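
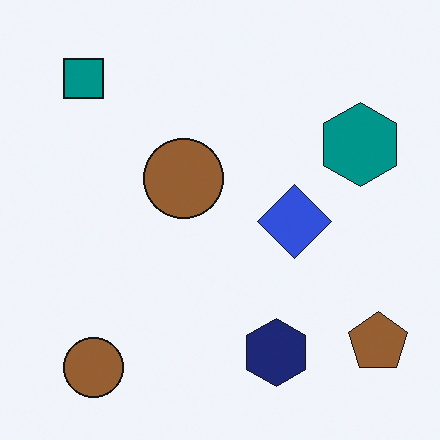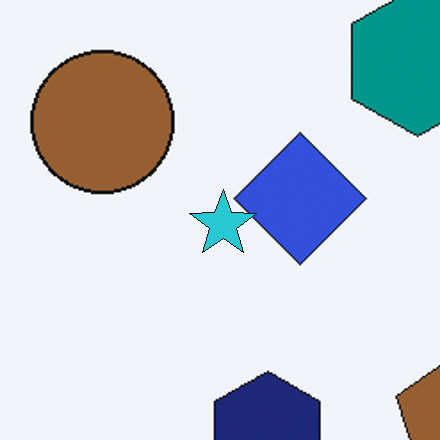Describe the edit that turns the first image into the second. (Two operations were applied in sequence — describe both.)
The transformation is: cropped tightly and scaled back up, then overlaid with an additional cyan star.

The visible shapes are larger and the field of view is narrower; shapes near the original edges may be partly or wholly outside the frame — a crop-and-rescale. A cyan star appears in the second image that is absent from the first.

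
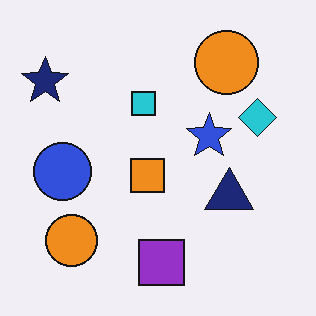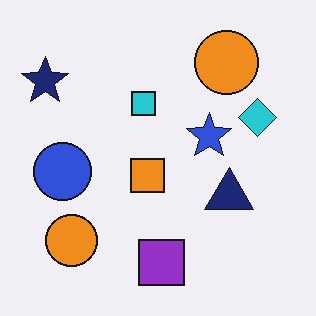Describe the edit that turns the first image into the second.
The transformation is: JPEG-compressed with visible artifacts.

Blocky 8×8 compression artifacts appear around shape edges and the flat background shows ringing — characteristic JPEG degradation.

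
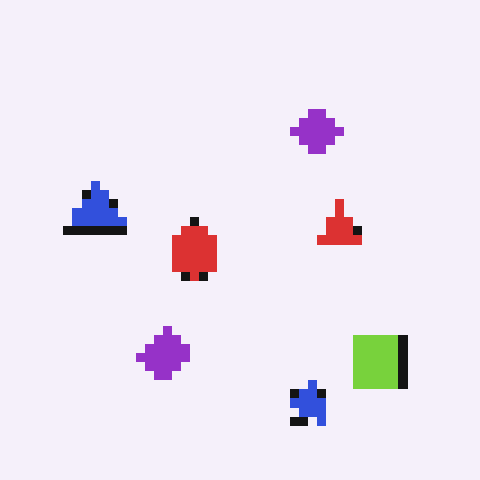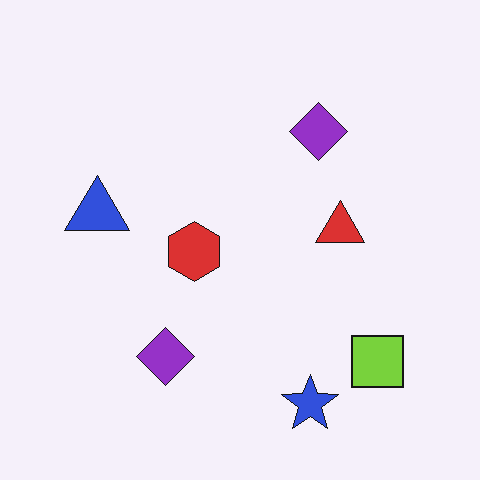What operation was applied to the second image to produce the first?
Heavily pixelated into large blocks.

Shapes are reduced to large square blocks; fine edges and outlines are lost — a downscale-then-upscale (mosaic) effect.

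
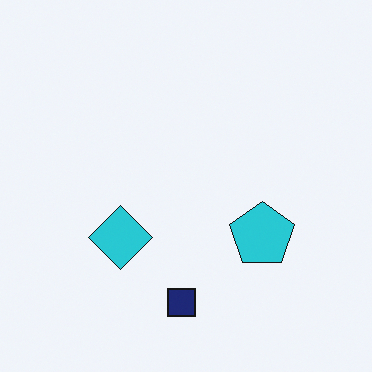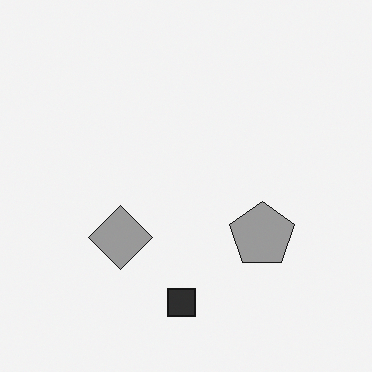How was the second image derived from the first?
This is the original image converted to grayscale.

All color is removed — every shape is now a shade of grey.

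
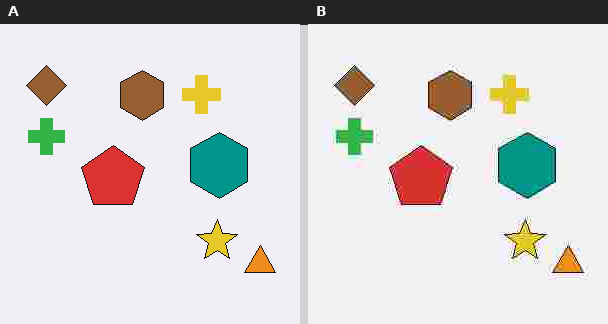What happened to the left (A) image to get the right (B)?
This is the original image degraded with heavy JPEG compression.

Blocky 8×8 compression artifacts appear around shape edges and the flat background shows ringing — characteristic JPEG degradation.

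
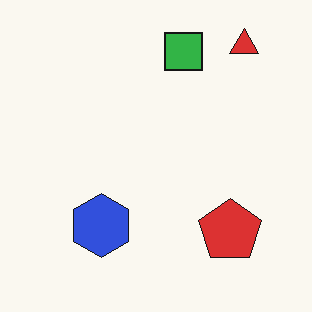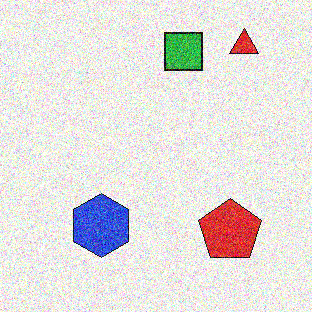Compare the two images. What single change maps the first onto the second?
The transformation is: degraded with heavy additive noise.

Random speckle covers the whole image, including the flat background.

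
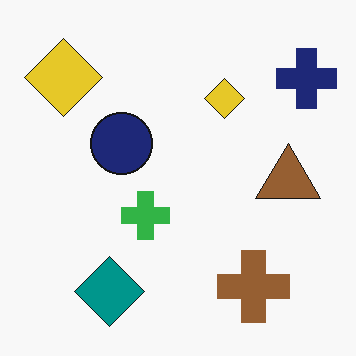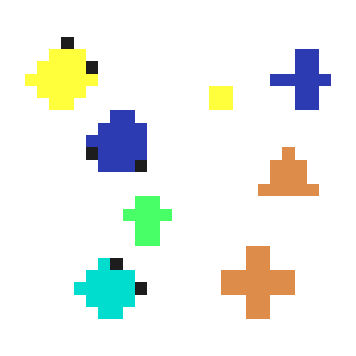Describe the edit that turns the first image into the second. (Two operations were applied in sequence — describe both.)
It was heavily pixelated into large blocks, then brightened a lot.

Shapes are reduced to large square blocks; fine edges and outlines are lost — a downscale-then-upscale (mosaic) effect. Every pixel — background and shapes alike — is uniformly brightened.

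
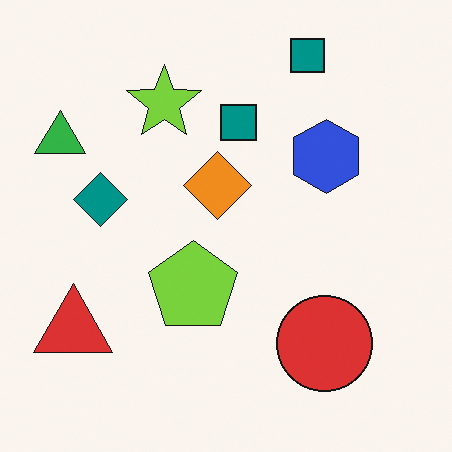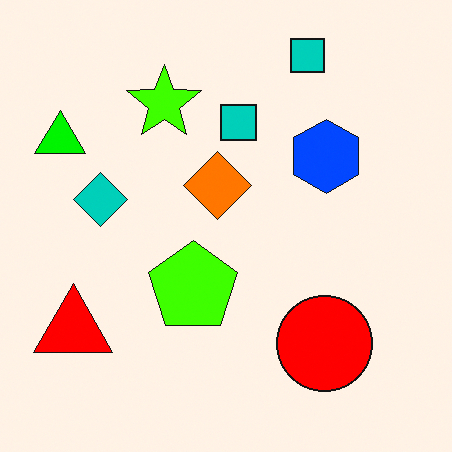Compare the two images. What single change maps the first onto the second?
The second image is the first made much more vivid (saturation change).

All colors are more vivid — a global saturation change.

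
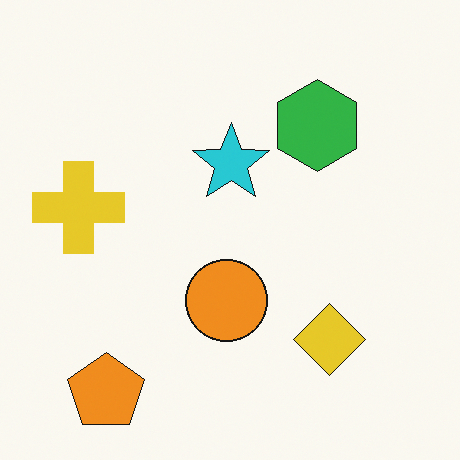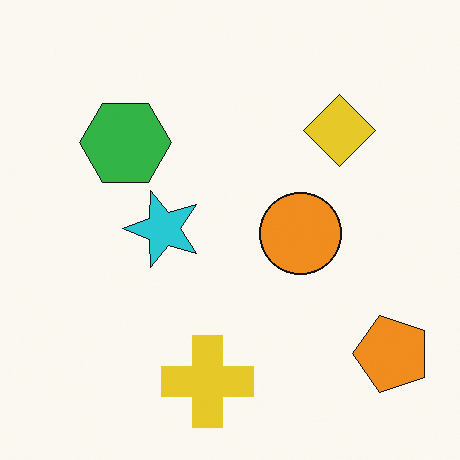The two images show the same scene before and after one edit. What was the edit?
This is the original image rotated 90° counter-clockwise.

The orange pentagon sits in the bottom-left of the first image and the bottom-right of the second — consistent with a whole-image 90° counter-clockwise rotation.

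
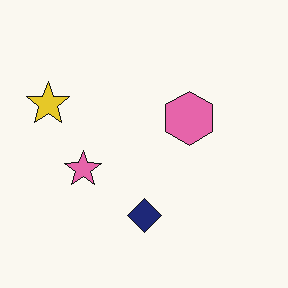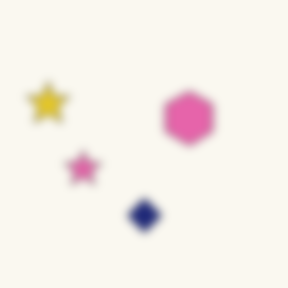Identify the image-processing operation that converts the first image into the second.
The image was moderately blurred.

Shape edges and outlines are uniformly softened across the whole image.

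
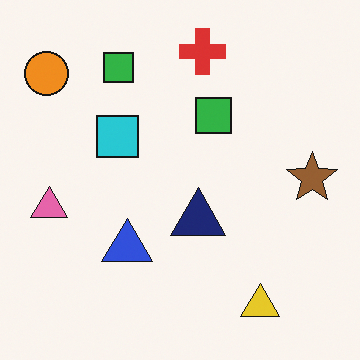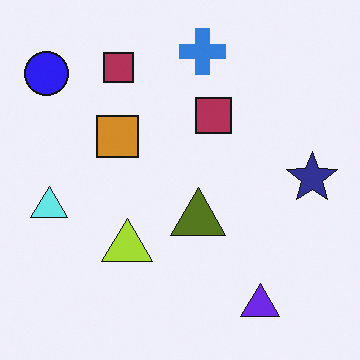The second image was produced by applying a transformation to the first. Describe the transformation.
This is the original image hue-shifted by a large amount.

Every shape's color has rotated by the same amount around the hue wheel — a uniform hue shift.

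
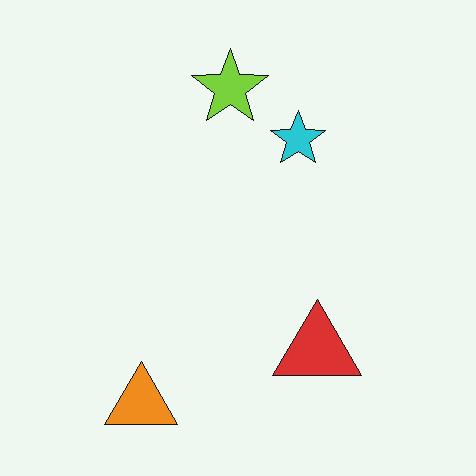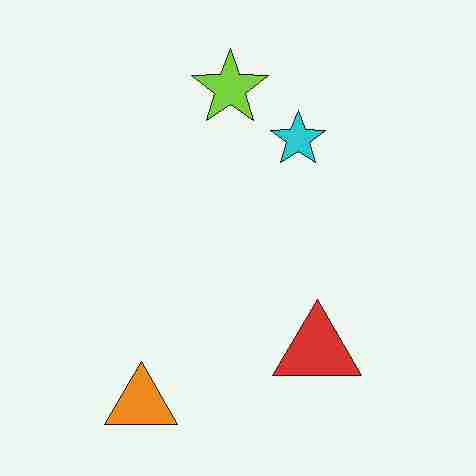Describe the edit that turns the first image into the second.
The transformation is: degraded with heavy JPEG compression.

Blocky 8×8 compression artifacts appear around shape edges and the flat background shows ringing — characteristic JPEG degradation.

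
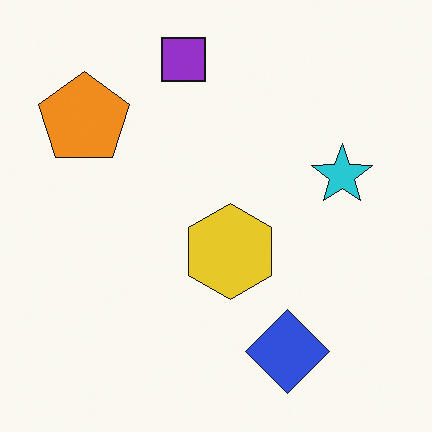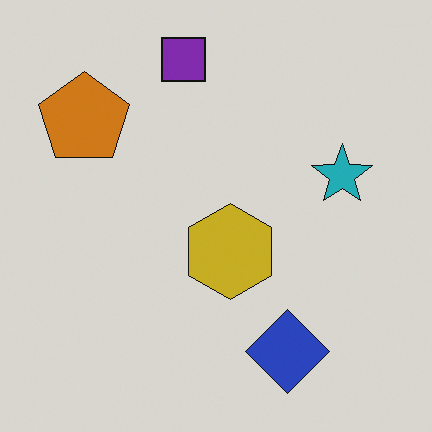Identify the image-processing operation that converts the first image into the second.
The second image is the first darkened a little.

Every pixel — background and shapes alike — is uniformly darkened.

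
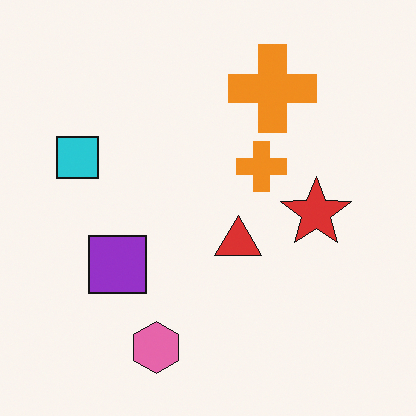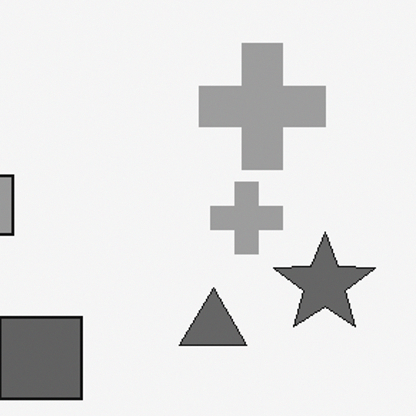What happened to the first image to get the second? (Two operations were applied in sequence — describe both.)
This is the original image converted to grayscale, then cropped to a modestly smaller region and rescaled.

All color is removed — every shape is now a shade of grey. The visible shapes are larger and the field of view is narrower; shapes near the original edges may be partly or wholly outside the frame — a crop-and-rescale.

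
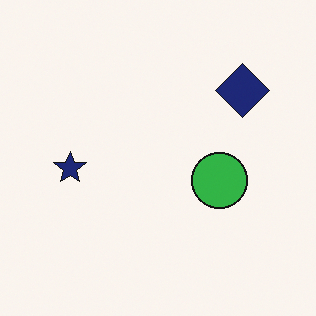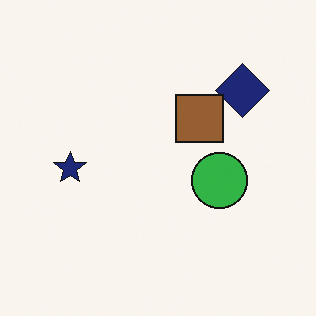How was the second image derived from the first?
The second image is the first overlaid with an additional brown square.

A brown square appears in the second image that is absent from the first.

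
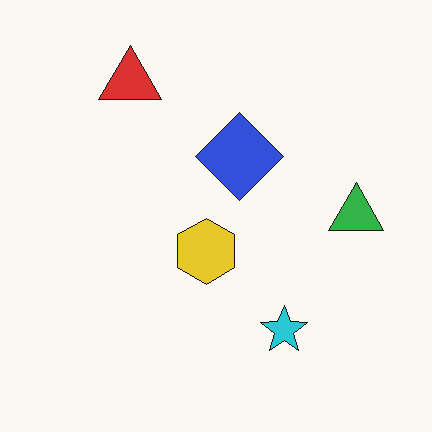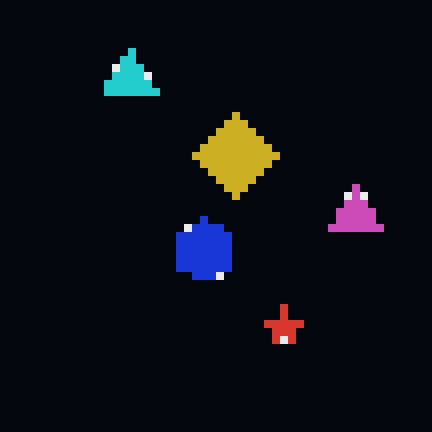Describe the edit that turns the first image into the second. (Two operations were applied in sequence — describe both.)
The image was moderately pixelated, then color-inverted (negative).

Shapes are reduced to large square blocks; fine edges and outlines are lost — a downscale-then-upscale (mosaic) effect. The light background has become dark and every shape's color is its complement — a photographic negative.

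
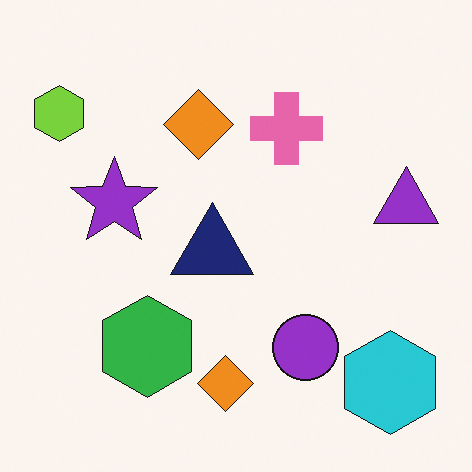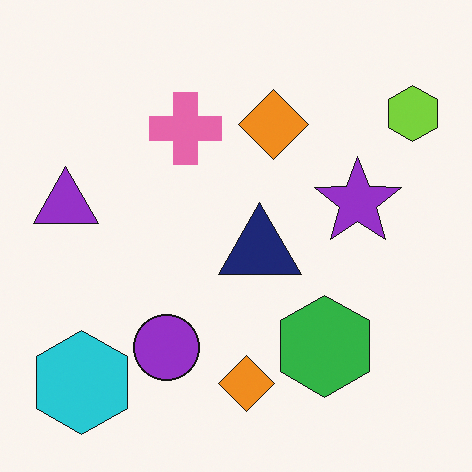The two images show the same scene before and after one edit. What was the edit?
The transformation is: flipped horizontally (left ↔ right).

The lime hexagon is in the top-left of the first image and the top-right of the second — shapes on opposite sides of the vertical midline have swapped in a mirror flip.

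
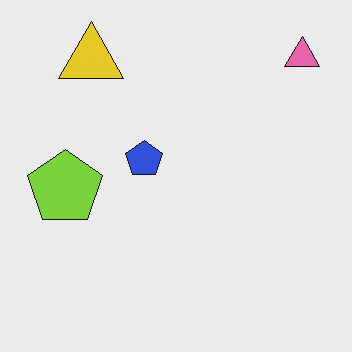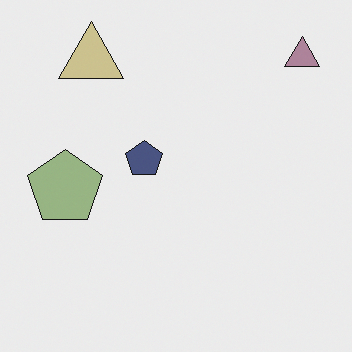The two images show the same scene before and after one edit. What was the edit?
The transformation is: made much more muted (saturation change).

All colors are more muted and greyish — a global saturation change.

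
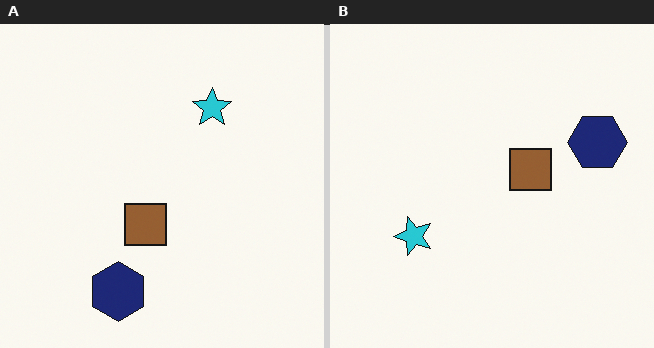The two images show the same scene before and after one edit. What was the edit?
Transposed (reflected across the top-left ↔ bottom-right diagonal).

Shapes have swapped their row and column positions — what was in the top-right is now in the bottom-left — a diagonal reflection.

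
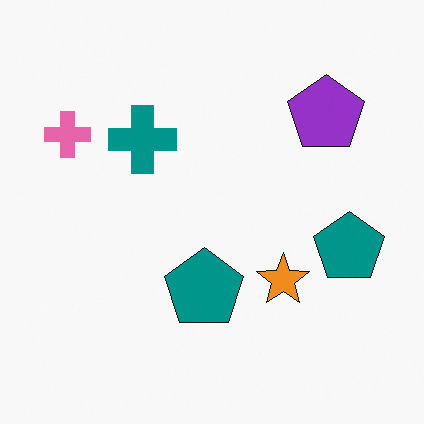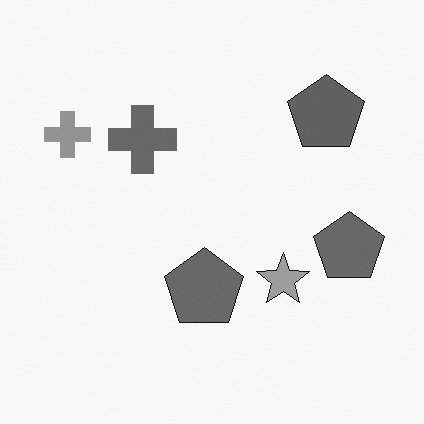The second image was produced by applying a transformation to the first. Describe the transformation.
Converted to grayscale.

All color is removed — every shape is now a shade of grey.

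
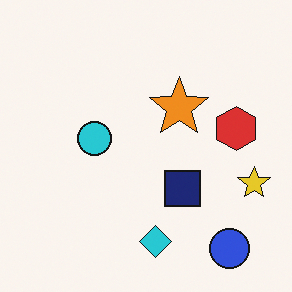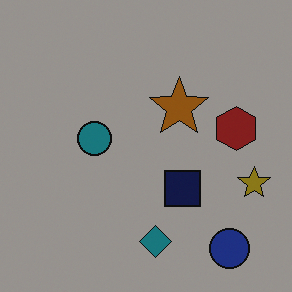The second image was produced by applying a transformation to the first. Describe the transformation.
Darkened a lot.

Every pixel — background and shapes alike — is uniformly darkened.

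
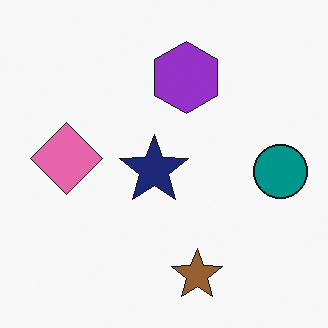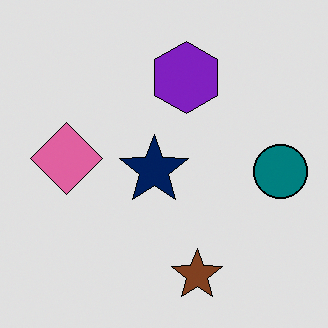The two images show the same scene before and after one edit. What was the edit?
The image was moderately posterized.

Each flat color has snapped to a coarser quantized level — most visibly, the near-white background has dropped to a flat grey.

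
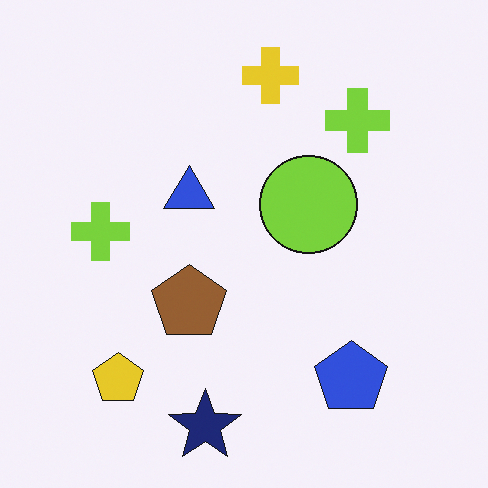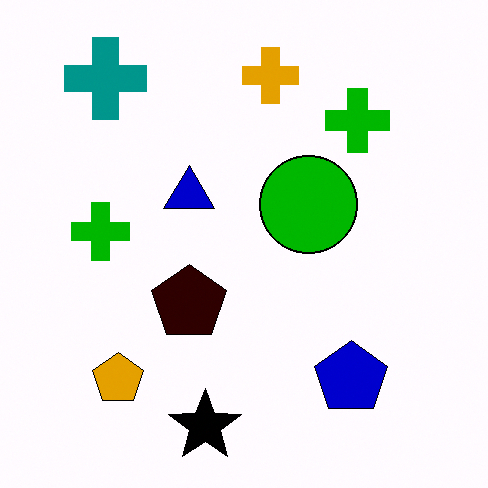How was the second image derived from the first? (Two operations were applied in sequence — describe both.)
The image was boosted in contrast, then overlaid with an additional teal cross.

Tones are pushed away from mid-grey across the whole image — a global contrast change. A teal cross appears in the second image that is absent from the first.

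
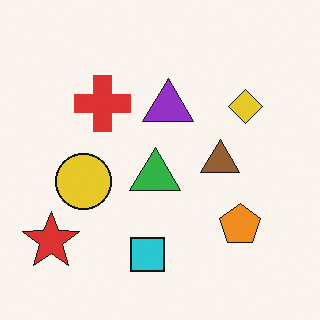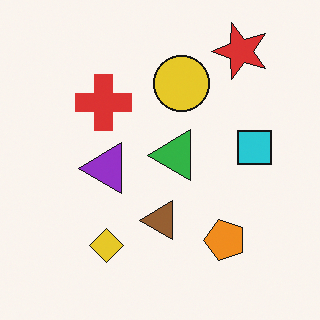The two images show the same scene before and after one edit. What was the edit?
The second image is the first transposed (reflected across the top-left ↔ bottom-right diagonal).

Shapes have swapped their row and column positions — what was in the top-right is now in the bottom-left — a diagonal reflection.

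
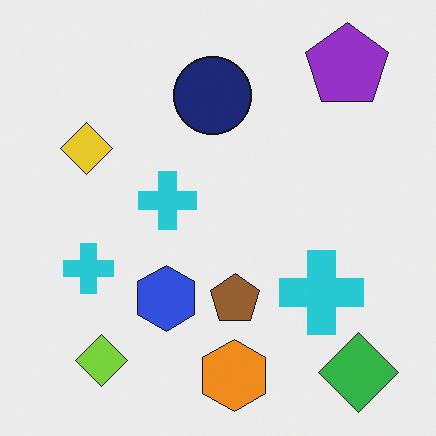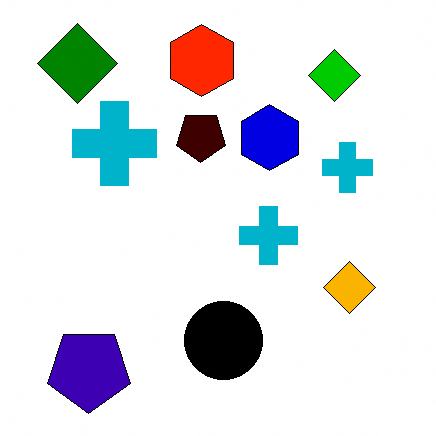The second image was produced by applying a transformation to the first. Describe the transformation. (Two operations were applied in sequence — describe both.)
It was boosted in contrast, then rotated 180°.

Tones are pushed away from mid-grey across the whole image — a global contrast change. The green diamond sits in the bottom-right of the first image and the top-left of the second — consistent with a whole-image 180° rotation.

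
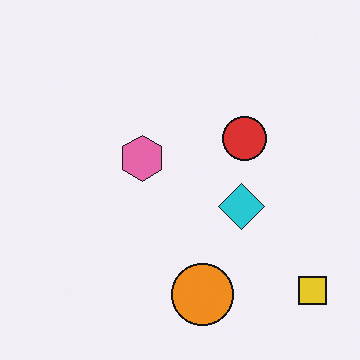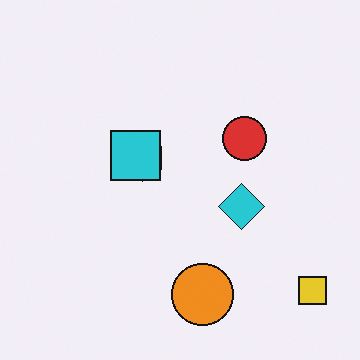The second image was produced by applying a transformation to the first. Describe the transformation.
The second image is the first overlaid with an additional cyan square.

A cyan square appears in the second image that is absent from the first.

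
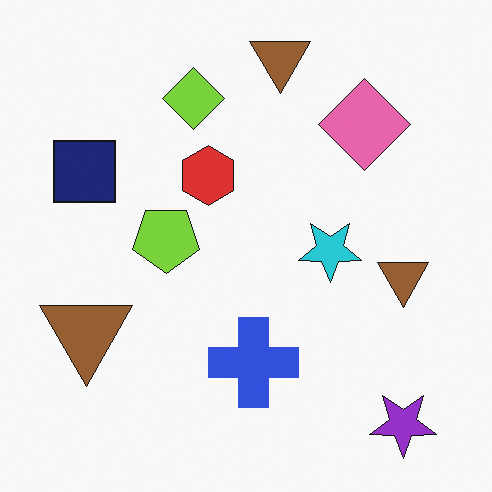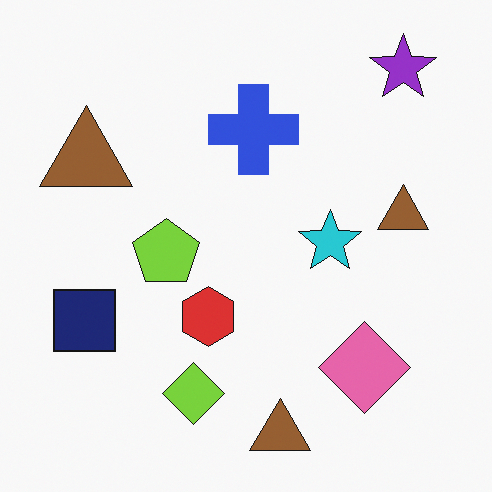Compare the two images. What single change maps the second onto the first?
Flipped vertically (top ↔ bottom).

The purple star is in the top-right of the second image and the bottom-right of the first — shapes on opposite sides of the horizontal midline have swapped in a mirror flip.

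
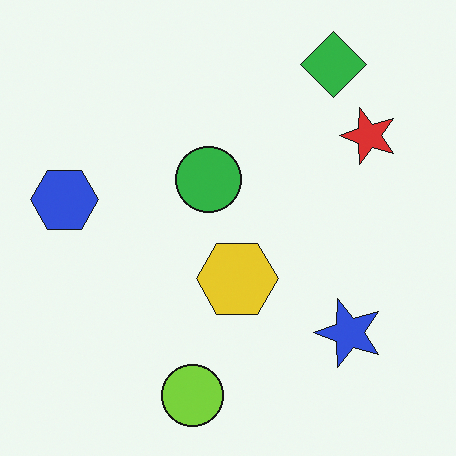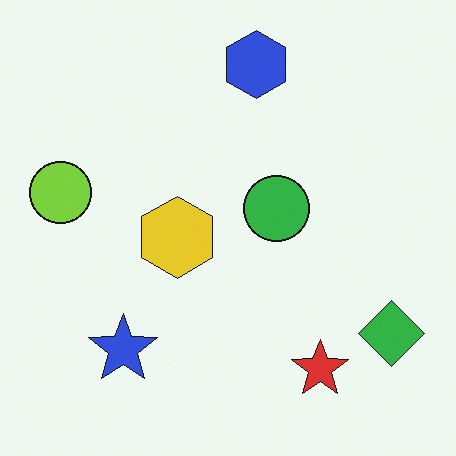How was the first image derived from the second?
Rotated 90° counter-clockwise.

The green diamond sits in the bottom-right of the second image and the top-right of the first — consistent with a whole-image 90° counter-clockwise rotation.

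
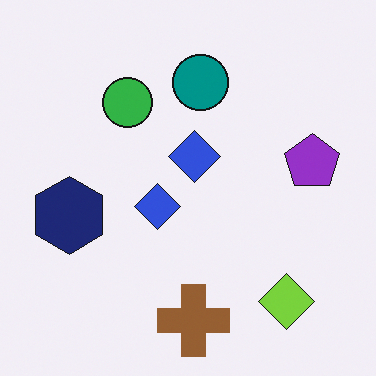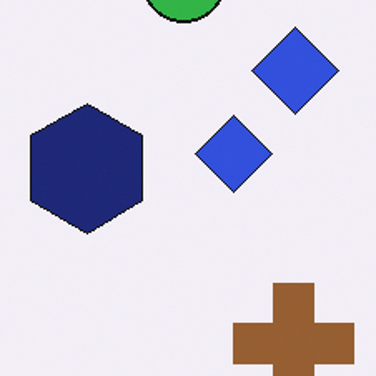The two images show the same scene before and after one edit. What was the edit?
The image was cropped tightly and scaled back up.

The visible shapes are larger and the field of view is narrower; shapes near the original edges may be partly or wholly outside the frame — a crop-and-rescale.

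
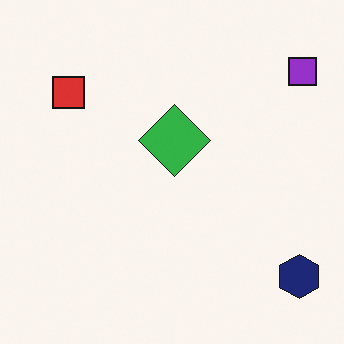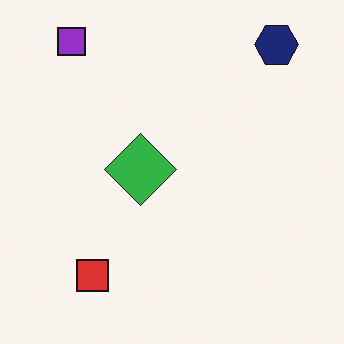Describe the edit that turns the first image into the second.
This is the original image rotated 90° counter-clockwise.

The purple square sits in the top-right of the first image and the top-left of the second — consistent with a whole-image 90° counter-clockwise rotation.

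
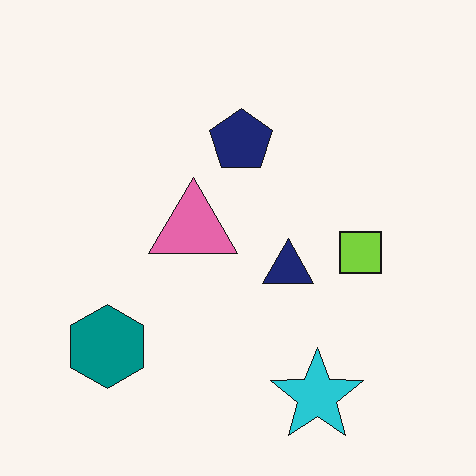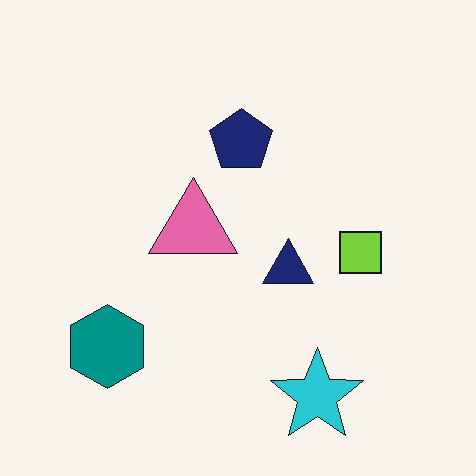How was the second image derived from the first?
This is the original image JPEG-compressed with visible artifacts.

Blocky 8×8 compression artifacts appear around shape edges and the flat background shows ringing — characteristic JPEG degradation.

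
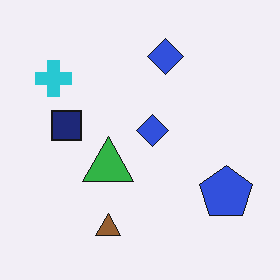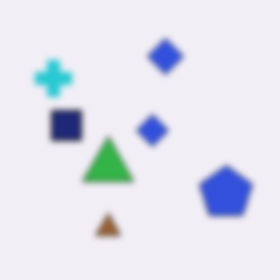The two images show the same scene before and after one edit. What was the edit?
The second image is the first noticeably gaussian-blurred.

Shape edges and outlines are uniformly softened across the whole image.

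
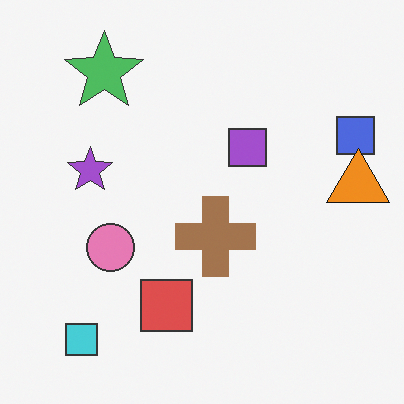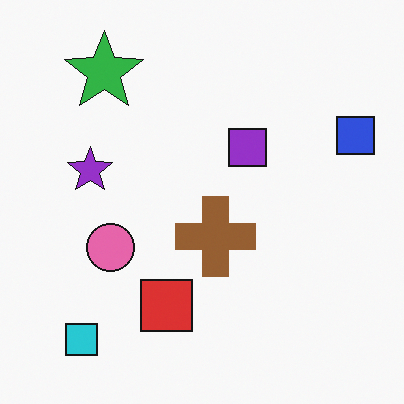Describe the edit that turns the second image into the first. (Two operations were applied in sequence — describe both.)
The first image is the second given slightly reduced contrast, then overlaid with an additional orange triangle.

Tones are pushed toward mid-grey across the whole image — a global contrast change. An orange triangle appears in the first image that is absent from the second.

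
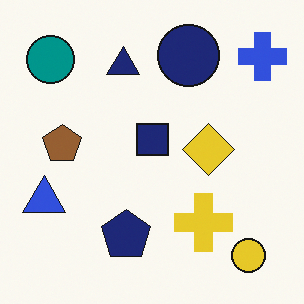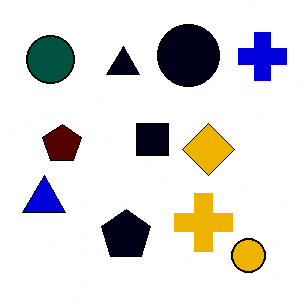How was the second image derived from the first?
The second image is the first given much higher contrast.

Tones are pushed away from mid-grey across the whole image — a global contrast change.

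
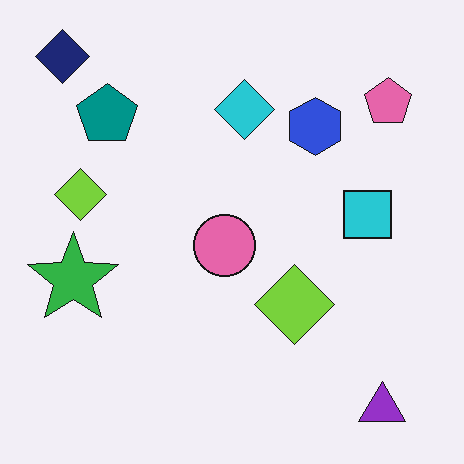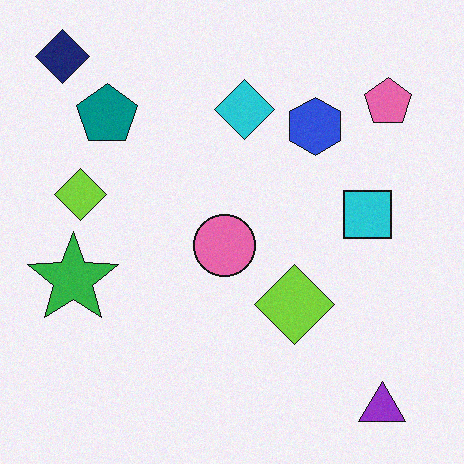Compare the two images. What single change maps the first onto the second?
It was degraded with light additive noise.

Random speckle covers the whole image, including the flat background.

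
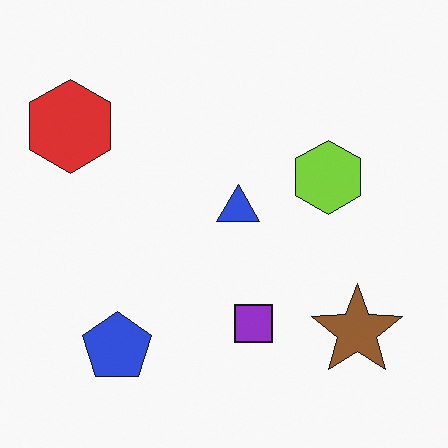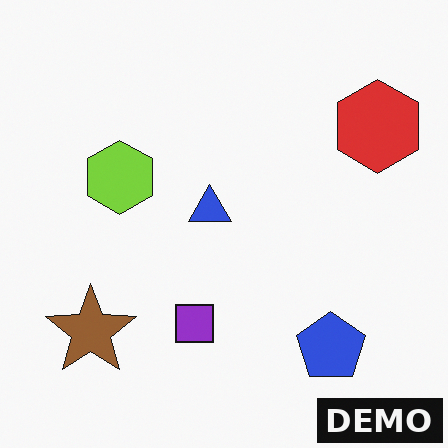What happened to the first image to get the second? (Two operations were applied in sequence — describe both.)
The image was flipped horizontally (left ↔ right), then watermarked with the text "DEMO" in the lower-right corner.

The red hexagon is in the top-left of the first image and the top-right of the second — shapes on opposite sides of the vertical midline have swapped in a mirror flip. A dark label reading "DEMO" appears in the lower-right corner.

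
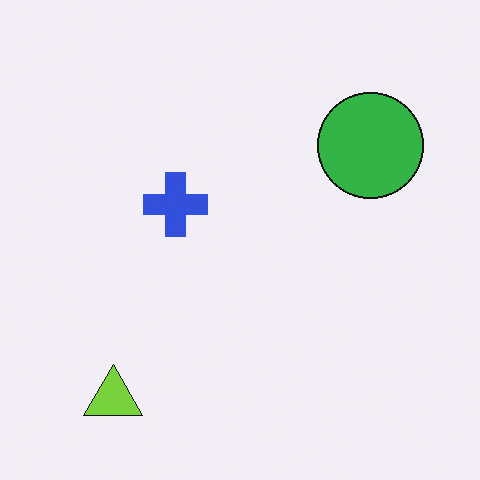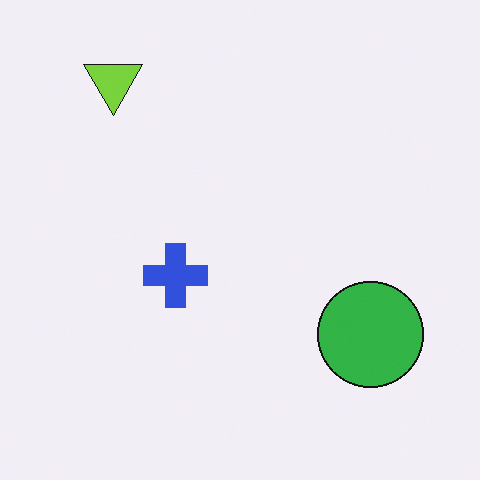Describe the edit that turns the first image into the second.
The transformation is: flipped vertically (top ↔ bottom).

The lime triangle is in the bottom-left of the first image and the top-left of the second — shapes on opposite sides of the horizontal midline have swapped in a mirror flip.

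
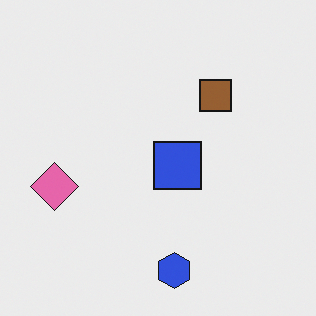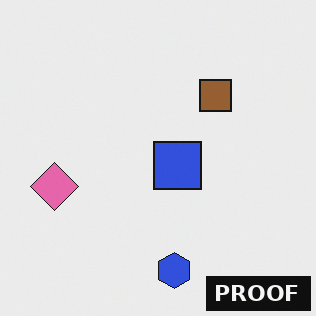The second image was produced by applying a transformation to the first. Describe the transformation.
Watermarked with the text "PROOF" in the lower-right corner.

A dark label reading "PROOF" appears in the lower-right corner.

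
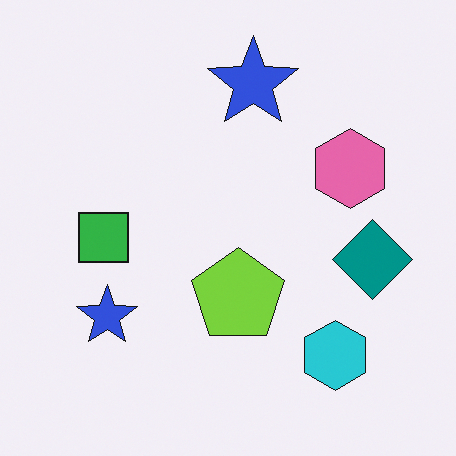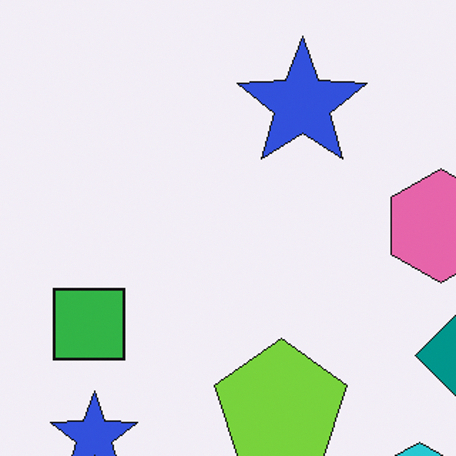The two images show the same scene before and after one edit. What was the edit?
Cropped to a modestly smaller region and rescaled.

The visible shapes are larger and the field of view is narrower; shapes near the original edges may be partly or wholly outside the frame — a crop-and-rescale.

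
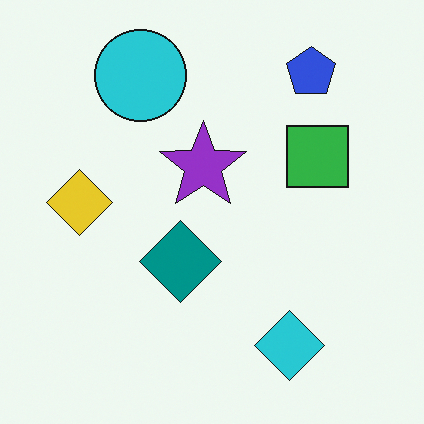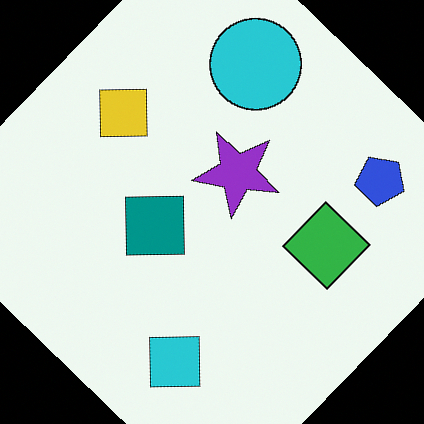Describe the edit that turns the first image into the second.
This is the original image rotated clockwise by a large amount — several tens of degrees.

Every shape is tilted by the same angle and the image corners show triangular fill wedges — a whole-image rotation by a non-right angle.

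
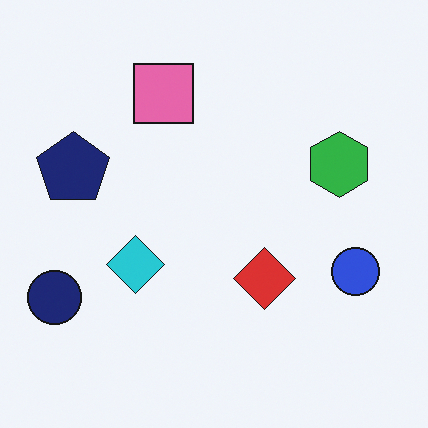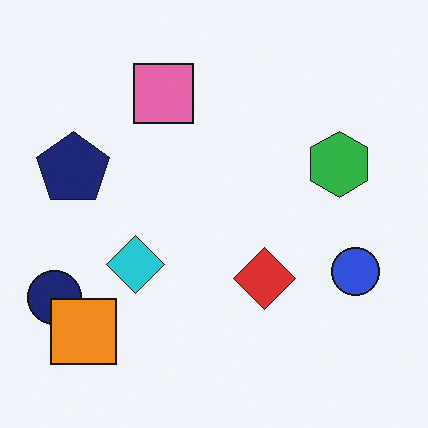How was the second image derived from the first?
The transformation is: overlaid with an additional orange square.

An orange square appears in the second image that is absent from the first.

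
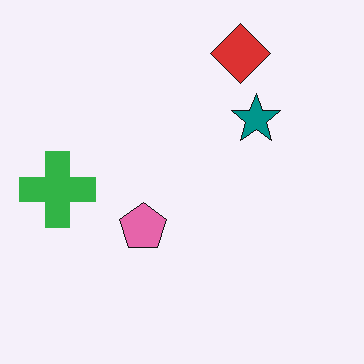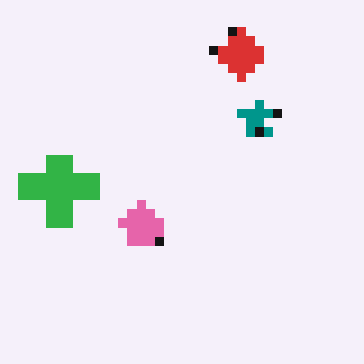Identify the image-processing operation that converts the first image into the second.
The second image is the first heavily pixelated into large blocks.

Shapes are reduced to large square blocks; fine edges and outlines are lost — a downscale-then-upscale (mosaic) effect.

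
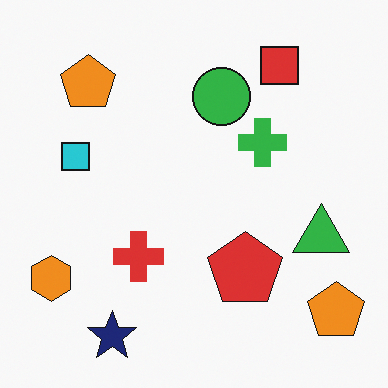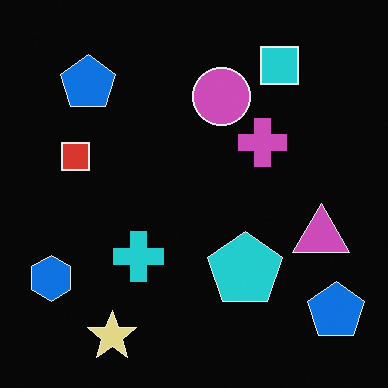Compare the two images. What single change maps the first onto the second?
It was color-inverted (negative).

The light background has become dark and every shape's color is its complement — a photographic negative.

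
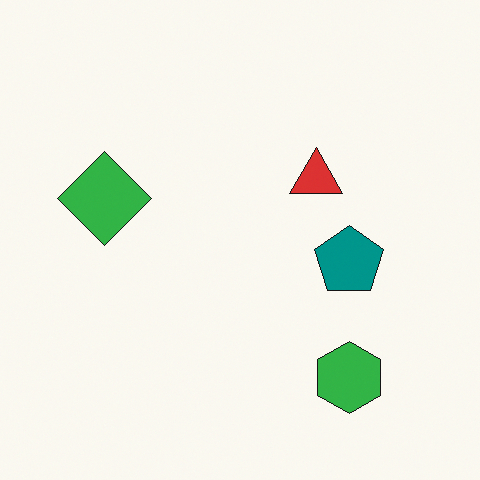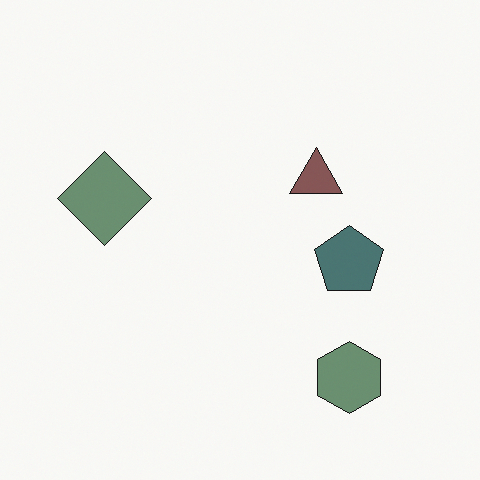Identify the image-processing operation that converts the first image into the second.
This is the original image heavily desaturated.

All colors are more muted and greyish — a global saturation change.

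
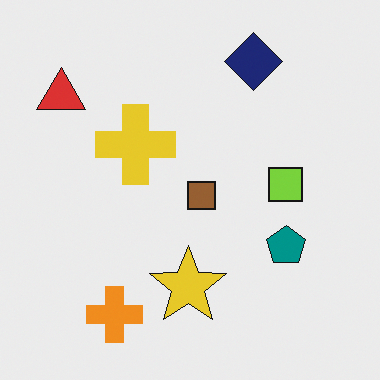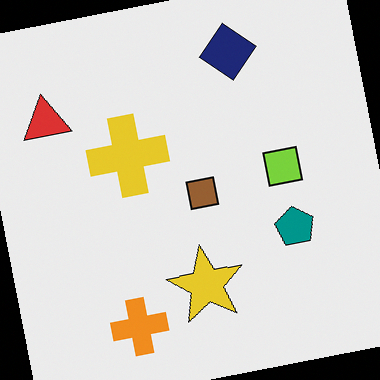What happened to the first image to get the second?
The transformation is: rotated counter-clockwise by a few degrees.

Every shape is tilted by the same angle and the image corners show triangular fill wedges — a whole-image rotation by a non-right angle.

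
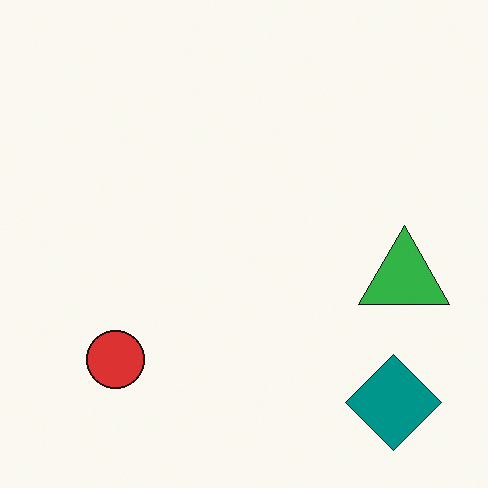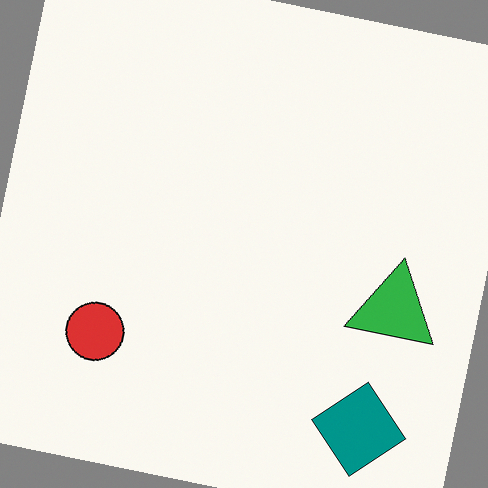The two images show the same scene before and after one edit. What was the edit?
It was rotated clockwise by a few degrees.

Every shape is tilted by the same angle and the image corners show triangular fill wedges — a whole-image rotation by a non-right angle.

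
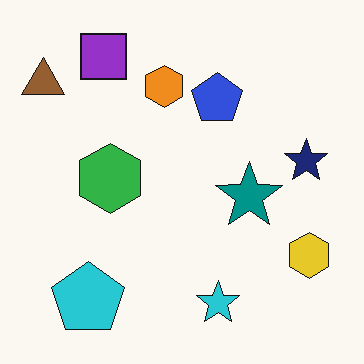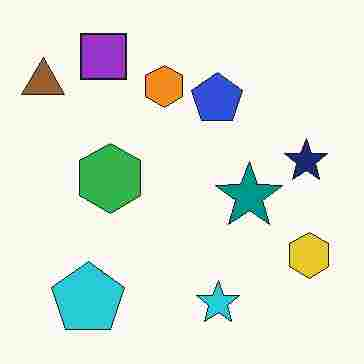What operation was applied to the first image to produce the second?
Heavily JPEG-compressed with obvious blocking artifacts.

Blocky 8×8 compression artifacts appear around shape edges and the flat background shows ringing — characteristic JPEG degradation.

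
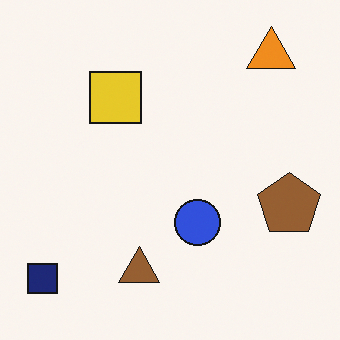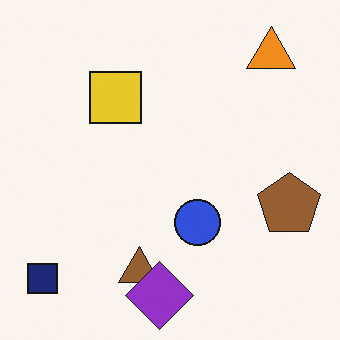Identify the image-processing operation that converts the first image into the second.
Overlaid with an additional purple diamond.

A purple diamond appears in the second image that is absent from the first.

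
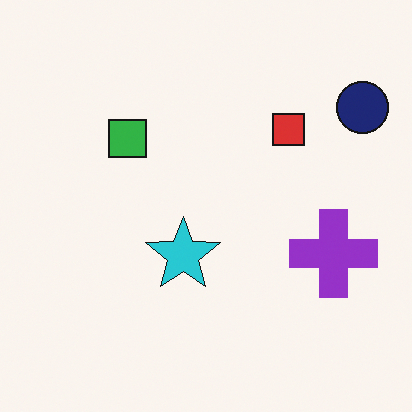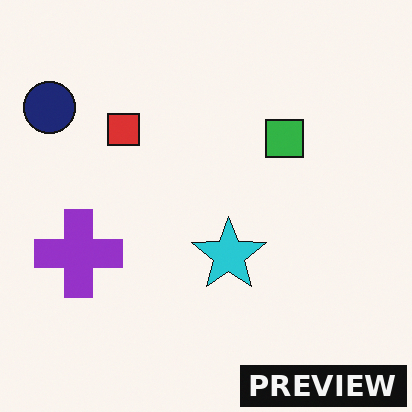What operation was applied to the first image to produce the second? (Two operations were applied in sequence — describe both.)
Flipped horizontally (left ↔ right), then watermarked with the text "PREVIEW" in the lower-right corner.

The navy circle is in the top-right of the first image and the top-left of the second — shapes on opposite sides of the vertical midline have swapped in a mirror flip. A dark label reading "PREVIEW" appears in the lower-right corner.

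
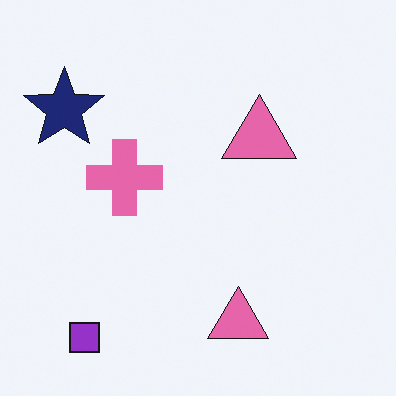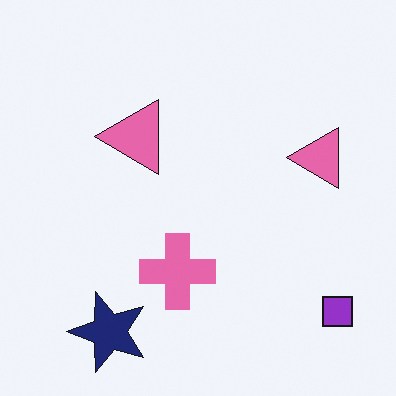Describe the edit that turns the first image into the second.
The image was rotated 90° counter-clockwise.

The purple square sits in the bottom-left of the first image and the bottom-right of the second — consistent with a whole-image 90° counter-clockwise rotation.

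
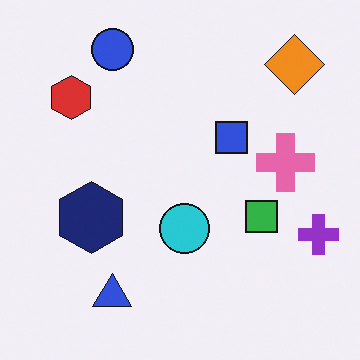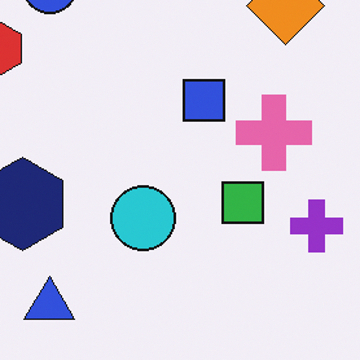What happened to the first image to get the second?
This is the original image cropped to a modestly smaller region and rescaled.

The visible shapes are larger and the field of view is narrower; shapes near the original edges may be partly or wholly outside the frame — a crop-and-rescale.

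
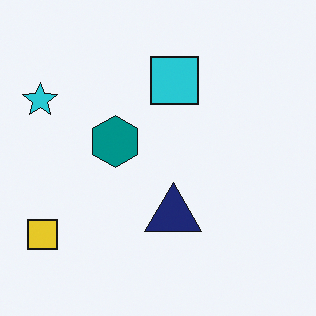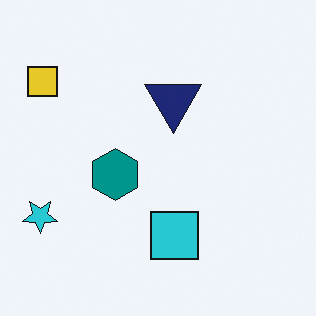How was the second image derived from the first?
The transformation is: flipped vertically (top ↔ bottom).

The cyan square is in the top of the first image and the bottom of the second — shapes on opposite sides of the horizontal midline have swapped in a mirror flip.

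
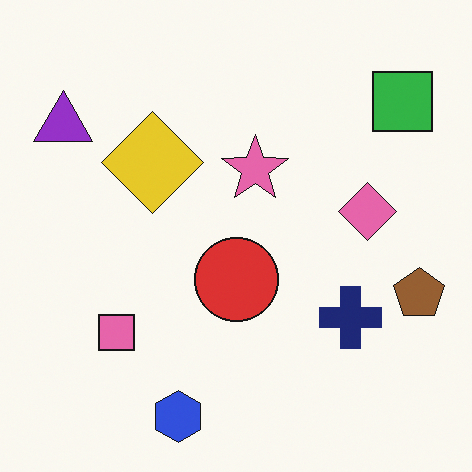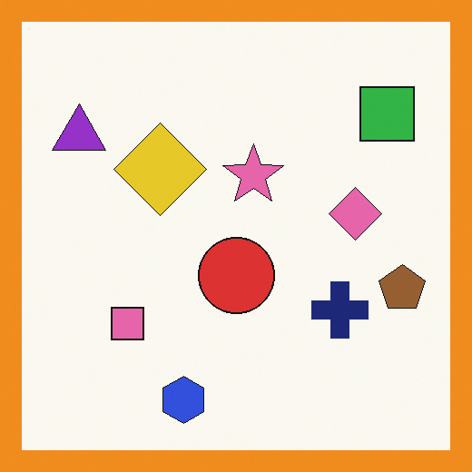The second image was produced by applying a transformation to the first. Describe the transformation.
It was framed with a orange border.

A solid orange frame runs around the edge of the second image, with the content slightly shrunk inside it.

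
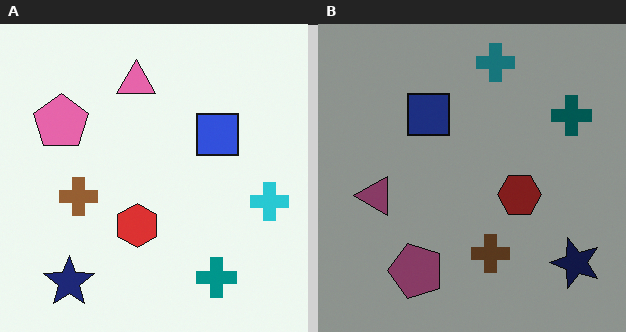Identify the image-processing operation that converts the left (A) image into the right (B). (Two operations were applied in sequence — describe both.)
The right (B) image is the left (A) substantially darkened, then rotated 90° counter-clockwise.

Every pixel — background and shapes alike — is uniformly darkened. The navy star sits in the bottom-left of the left (A) image and the bottom-right of the right (B) — consistent with a whole-image 90° counter-clockwise rotation.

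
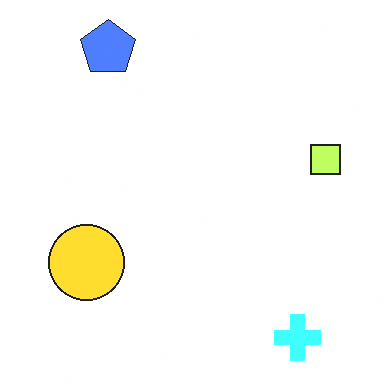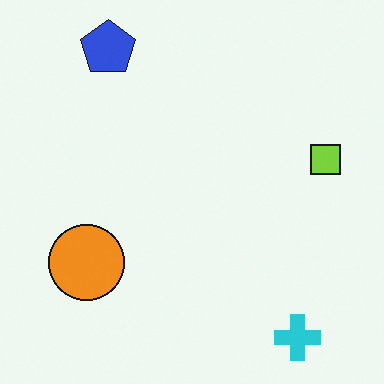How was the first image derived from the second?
The transformation is: brightened a lot.

Every pixel — background and shapes alike — is uniformly brightened.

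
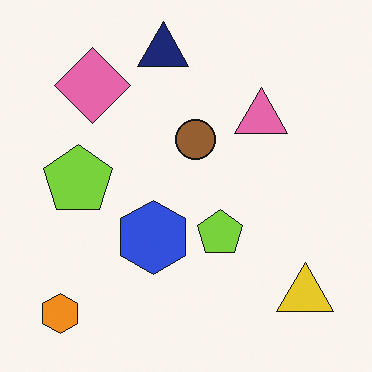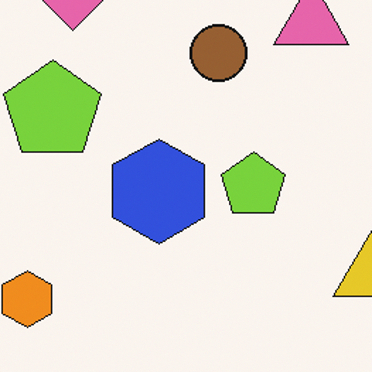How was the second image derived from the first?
Cropped slightly and scaled back up.

The visible shapes are larger and the field of view is narrower; shapes near the original edges may be partly or wholly outside the frame — a crop-and-rescale.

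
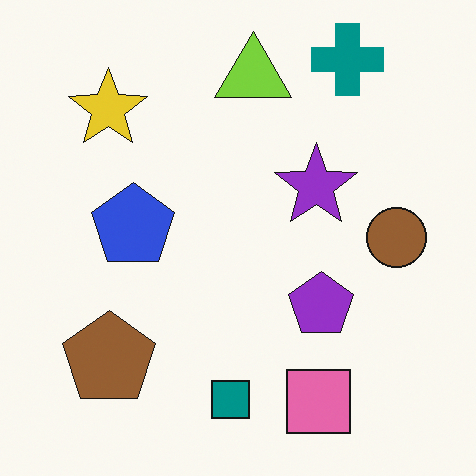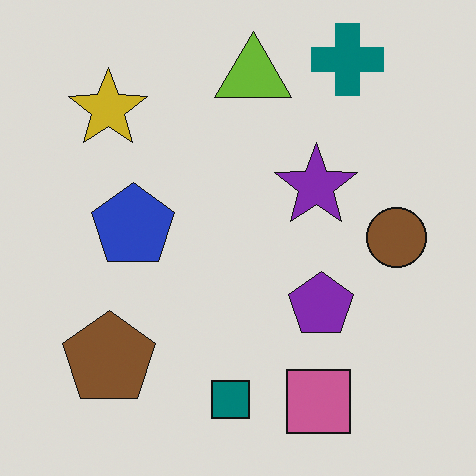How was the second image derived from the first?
It was slightly darkened.

Every pixel — background and shapes alike — is uniformly darkened.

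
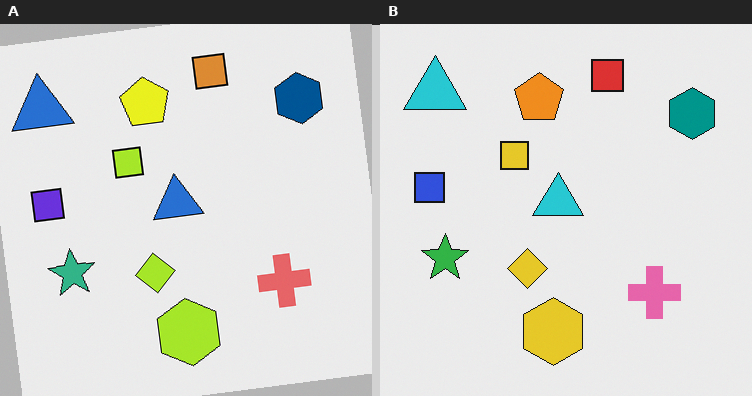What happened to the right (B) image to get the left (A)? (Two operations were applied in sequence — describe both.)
It was hue-shifted by a small amount, then rotated counter-clockwise by a few degrees.

Every shape's color has rotated by the same amount around the hue wheel — a uniform hue shift. Every shape is tilted by the same angle and the image corners show triangular fill wedges — a whole-image rotation by a non-right angle.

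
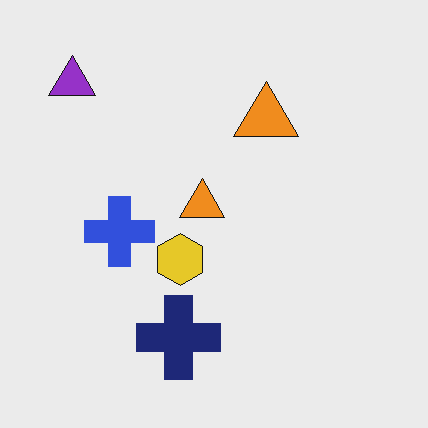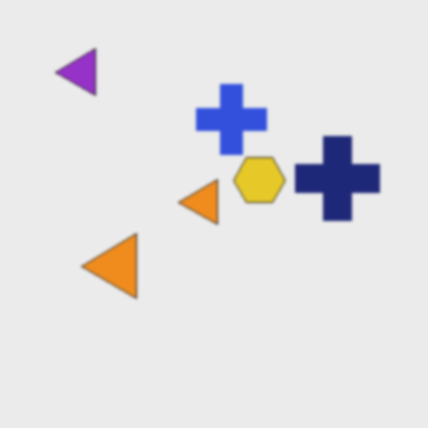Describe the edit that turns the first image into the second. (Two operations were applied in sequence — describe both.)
Transposed (reflected across the top-left ↔ bottom-right diagonal), then slightly softened.

Shapes have swapped their row and column positions — what was in the top-right is now in the bottom-left — a diagonal reflection. Shape edges and outlines are uniformly softened across the whole image.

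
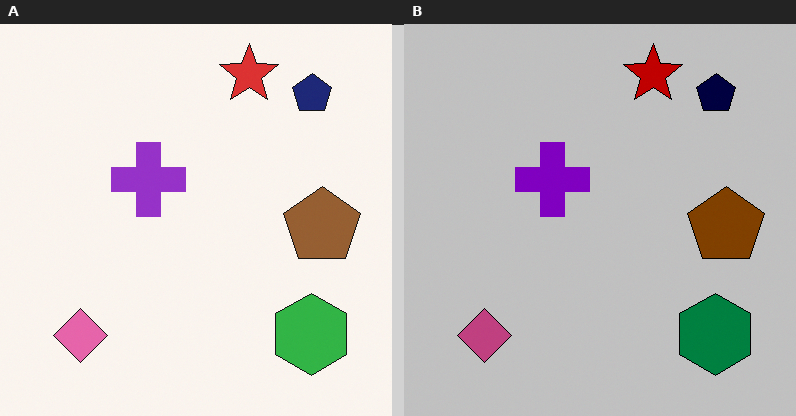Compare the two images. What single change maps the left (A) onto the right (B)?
This is the original image heavily posterized to just a handful of flat colors.

Each flat color has snapped to a coarser quantized level — most visibly, the near-white background has dropped to a flat grey.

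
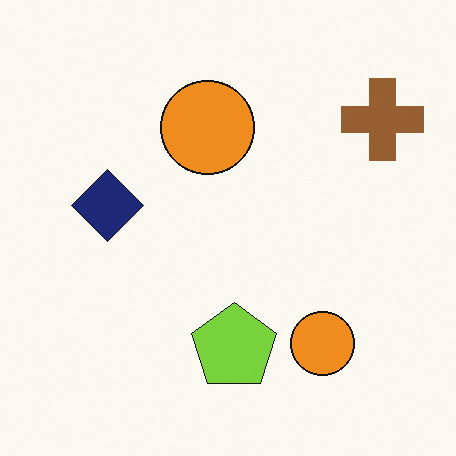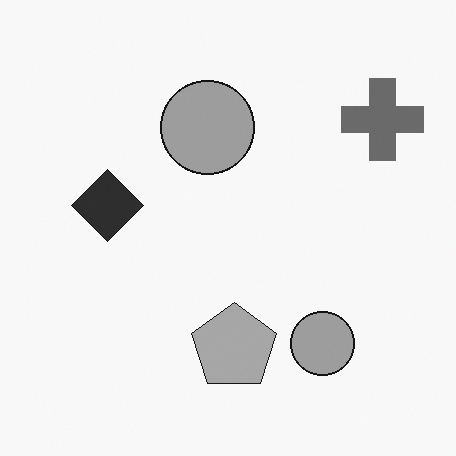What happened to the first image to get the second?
The transformation is: converted to grayscale.

All color is removed — every shape is now a shade of grey.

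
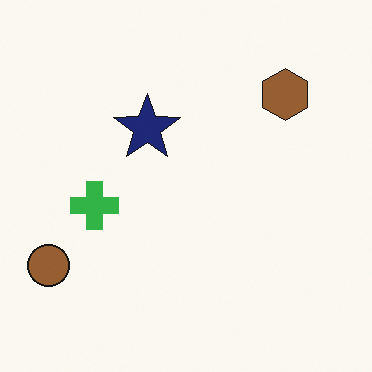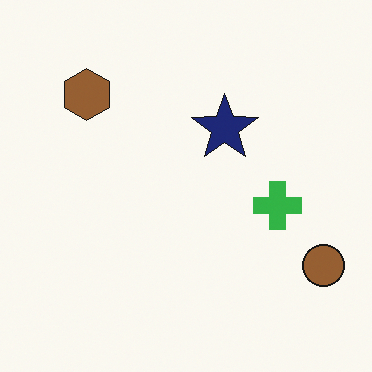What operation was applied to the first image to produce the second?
It was flipped horizontally (left ↔ right).

The brown circle is in the bottom-left of the first image and the bottom-right of the second — shapes on opposite sides of the vertical midline have swapped in a mirror flip.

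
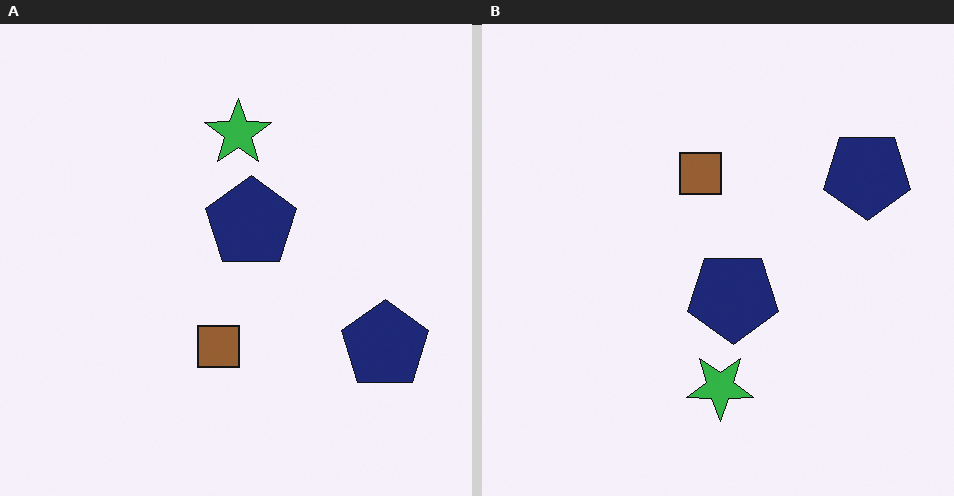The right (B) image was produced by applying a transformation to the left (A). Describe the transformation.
Flipped vertically (top ↔ bottom).

The green star is in the top of the left (A) image and the bottom of the right (B) — shapes on opposite sides of the horizontal midline have swapped in a mirror flip.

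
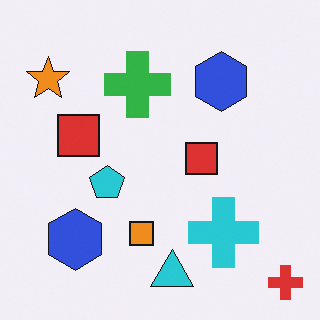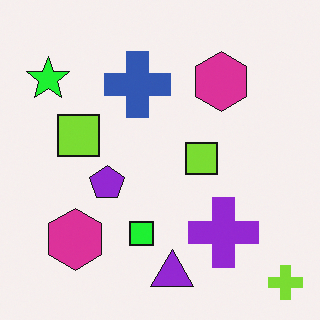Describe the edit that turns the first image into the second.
The image was hue-shifted through roughly a third of the color wheel.

Every shape's color has rotated by the same amount around the hue wheel — a uniform hue shift.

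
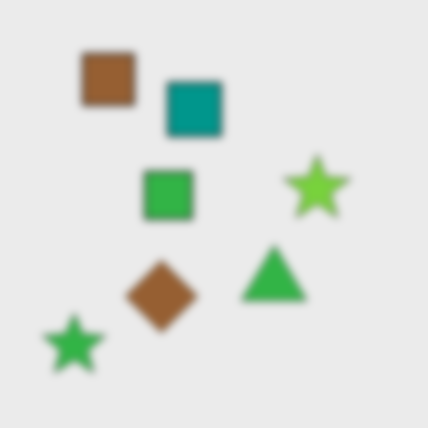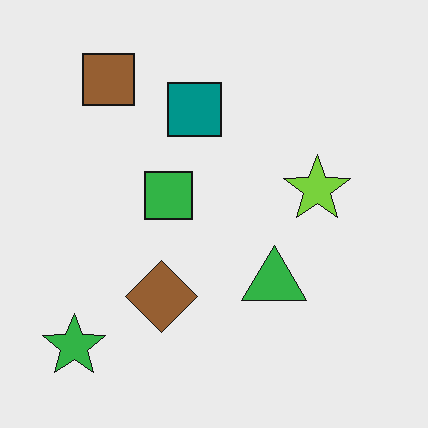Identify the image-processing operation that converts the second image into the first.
The transformation is: moderately blurred.

Shape edges and outlines are uniformly softened across the whole image.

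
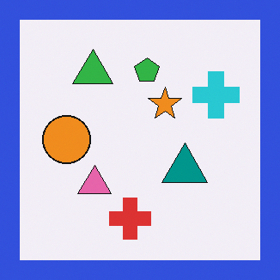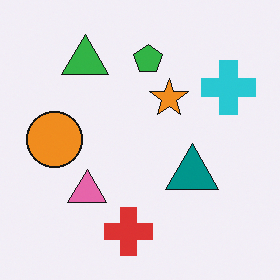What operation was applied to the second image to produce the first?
This is the original image framed with a blue border.

A solid blue frame runs around the edge of the first image, with the content slightly shrunk inside it.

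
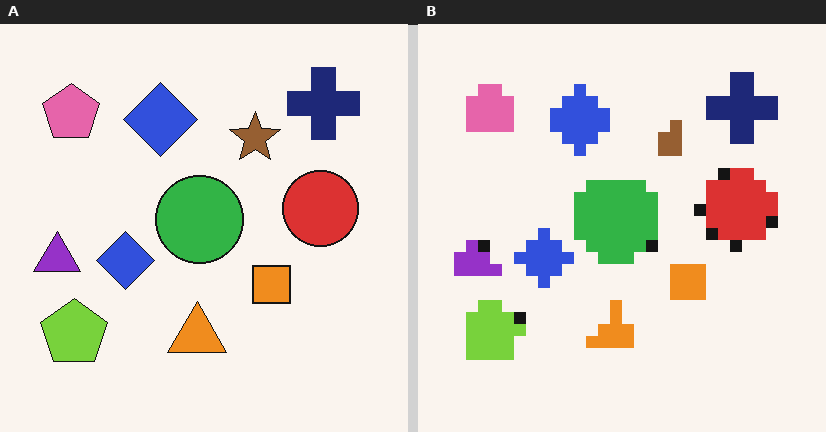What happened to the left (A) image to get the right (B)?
Heavily pixelated into large blocks.

Shapes are reduced to large square blocks; fine edges and outlines are lost — a downscale-then-upscale (mosaic) effect.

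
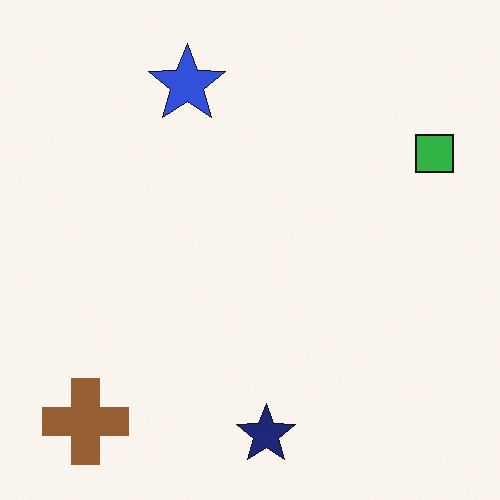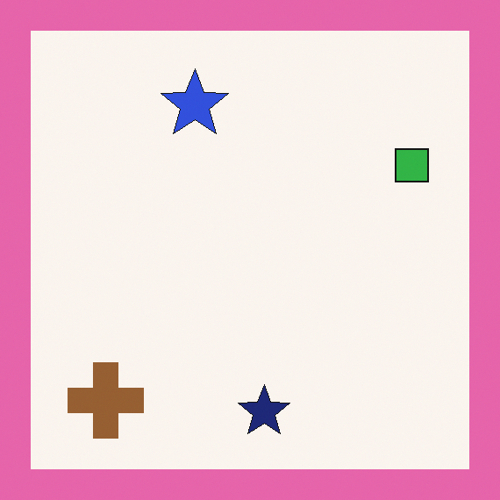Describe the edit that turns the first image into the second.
The image was framed with a pink border.

A solid pink frame runs around the edge of the second image, with the content slightly shrunk inside it.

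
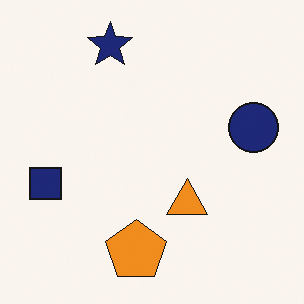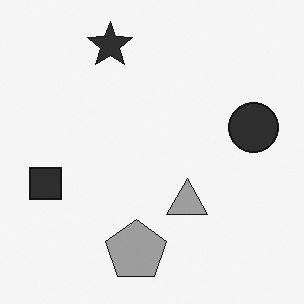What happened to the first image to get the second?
The second image is the first converted to grayscale.

All color is removed — every shape is now a shade of grey.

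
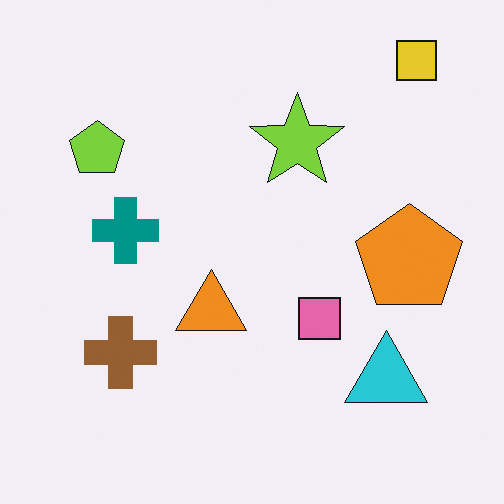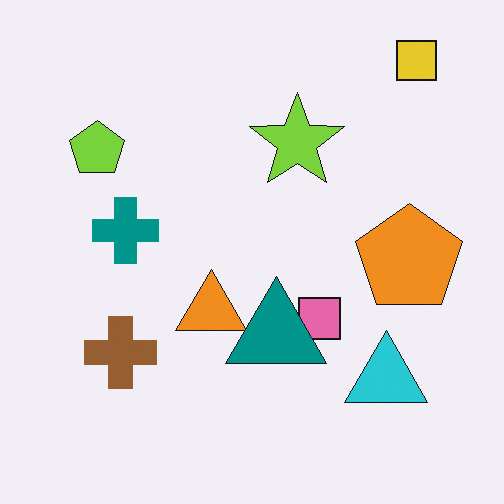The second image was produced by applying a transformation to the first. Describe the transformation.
The second image is the first overlaid with an additional teal triangle.

A teal triangle appears in the second image that is absent from the first.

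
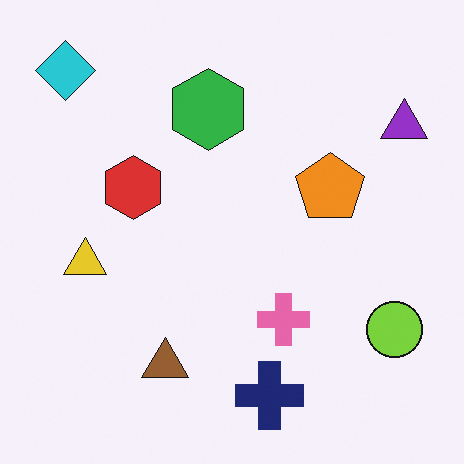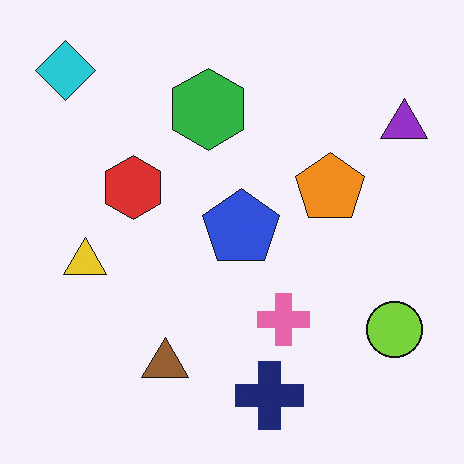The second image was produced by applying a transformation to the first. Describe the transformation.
The transformation is: overlaid with an additional blue pentagon.

A blue pentagon appears in the second image that is absent from the first.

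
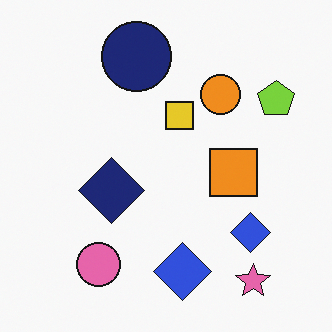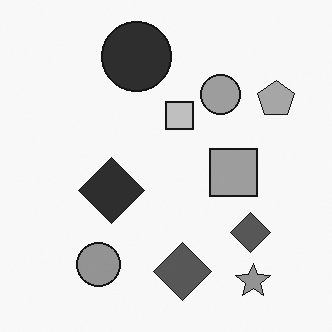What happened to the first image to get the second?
Converted to grayscale.

All color is removed — every shape is now a shade of grey.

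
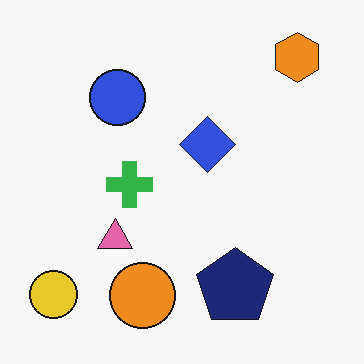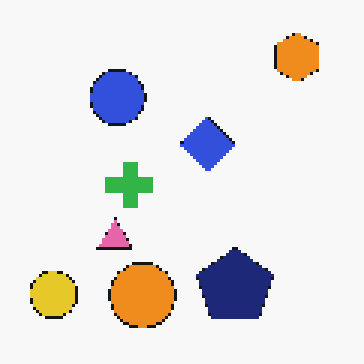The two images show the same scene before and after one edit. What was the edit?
The transformation is: lightly pixelated (a mild mosaic effect).

Shapes are reduced to large square blocks; fine edges and outlines are lost — a downscale-then-upscale (mosaic) effect.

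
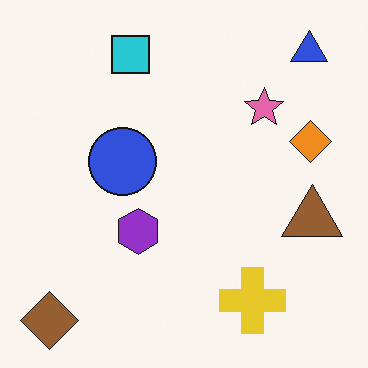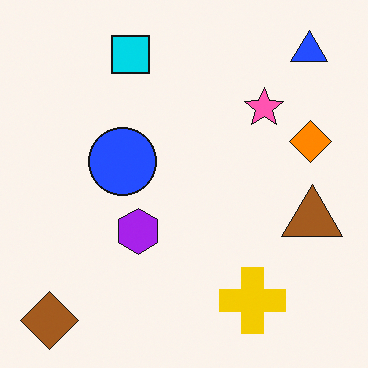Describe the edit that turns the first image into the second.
Slightly oversaturated.

All colors are more vivid — a global saturation change.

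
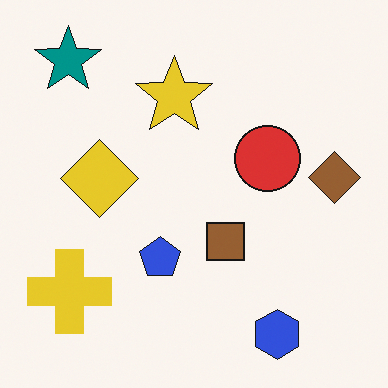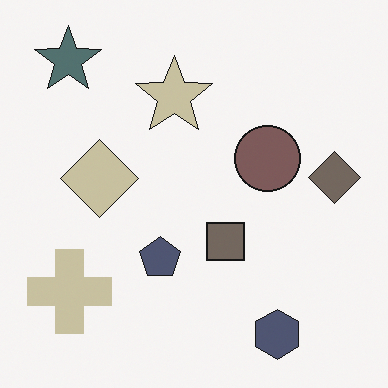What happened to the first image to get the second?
Made much more muted (saturation change).

All colors are more muted and greyish — a global saturation change.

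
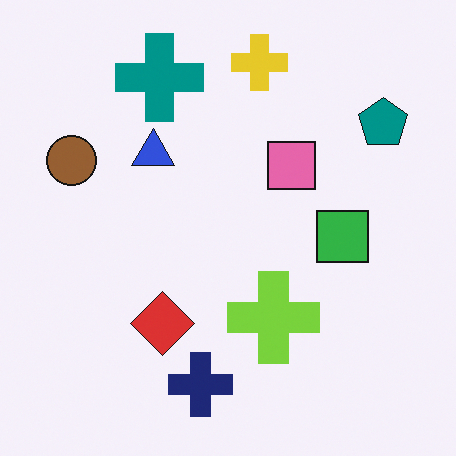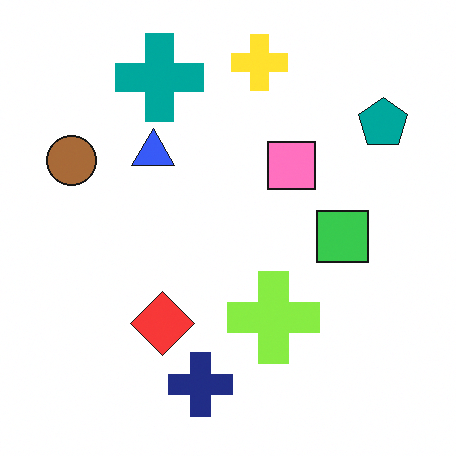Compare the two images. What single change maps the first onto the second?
The second image is the first brightened a little.

Every pixel — background and shapes alike — is uniformly brightened.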